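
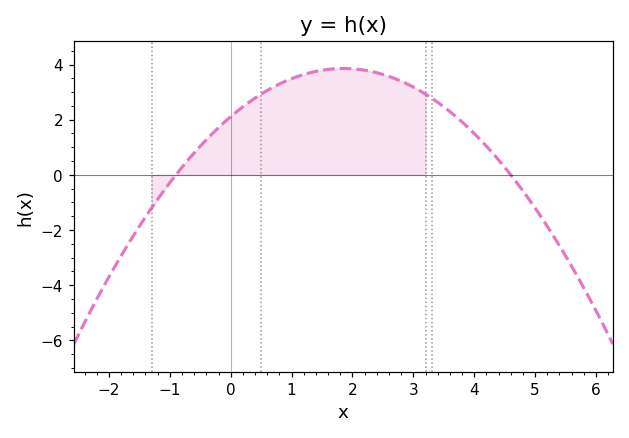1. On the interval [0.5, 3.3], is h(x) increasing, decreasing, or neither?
neither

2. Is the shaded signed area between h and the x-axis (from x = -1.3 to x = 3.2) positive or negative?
positive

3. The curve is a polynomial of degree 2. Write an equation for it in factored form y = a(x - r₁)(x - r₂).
y = -0.51(x + 0.9)(x - 4.6)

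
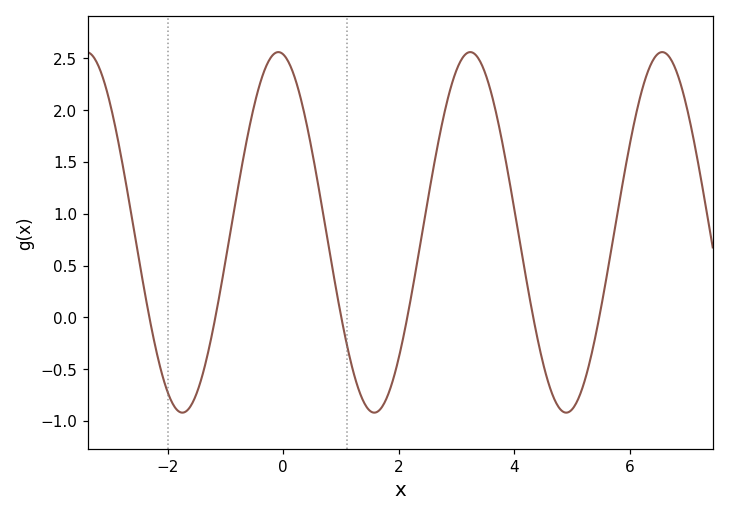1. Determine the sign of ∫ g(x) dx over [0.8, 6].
positive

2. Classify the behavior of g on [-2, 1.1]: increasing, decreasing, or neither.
neither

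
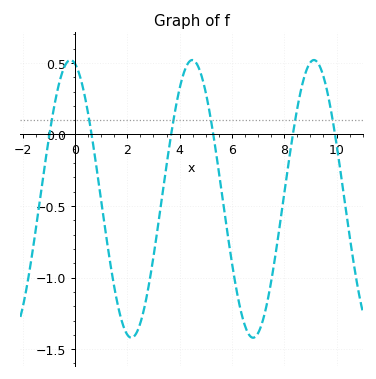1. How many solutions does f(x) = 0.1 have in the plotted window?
6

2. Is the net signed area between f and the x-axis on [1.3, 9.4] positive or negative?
negative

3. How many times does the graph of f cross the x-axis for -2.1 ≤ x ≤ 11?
6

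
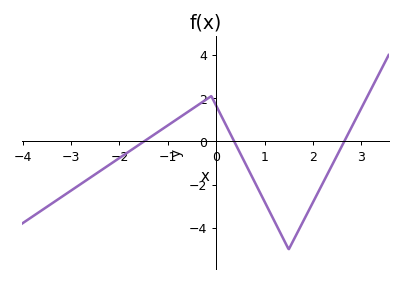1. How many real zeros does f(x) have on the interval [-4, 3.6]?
3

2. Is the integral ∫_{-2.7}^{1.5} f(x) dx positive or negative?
negative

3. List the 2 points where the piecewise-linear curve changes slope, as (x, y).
(-0.1, 2.1); (1.5, -5)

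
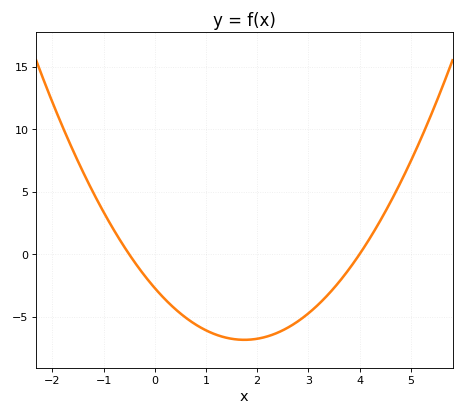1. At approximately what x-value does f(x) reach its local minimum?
1.8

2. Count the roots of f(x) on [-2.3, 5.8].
2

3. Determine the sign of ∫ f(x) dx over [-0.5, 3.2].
negative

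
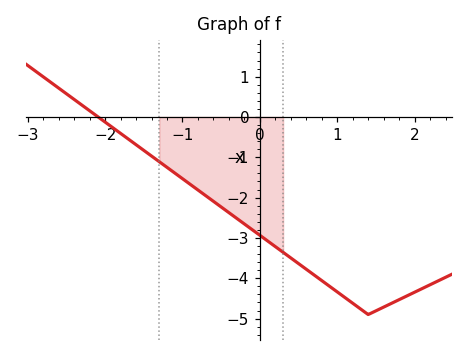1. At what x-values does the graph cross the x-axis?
-2.1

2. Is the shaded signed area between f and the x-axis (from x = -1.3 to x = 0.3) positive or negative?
negative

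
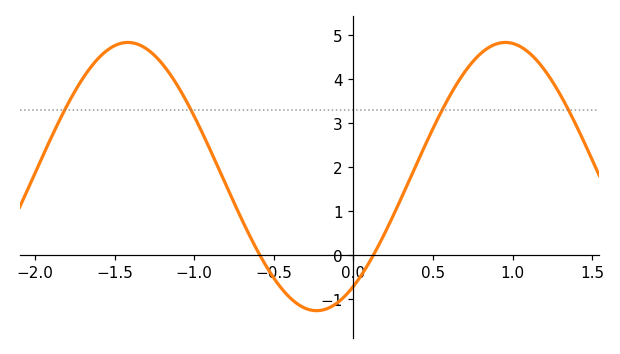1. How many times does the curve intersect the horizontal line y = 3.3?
4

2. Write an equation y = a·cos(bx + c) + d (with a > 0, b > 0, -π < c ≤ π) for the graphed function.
y = 3.05cos(2.6x - 2.5) + 1.78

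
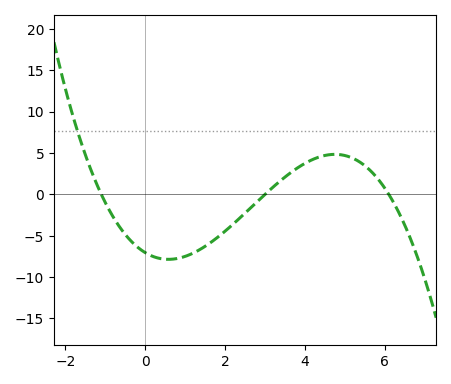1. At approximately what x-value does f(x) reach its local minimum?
0.581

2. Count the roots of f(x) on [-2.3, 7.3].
3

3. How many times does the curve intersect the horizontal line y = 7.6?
1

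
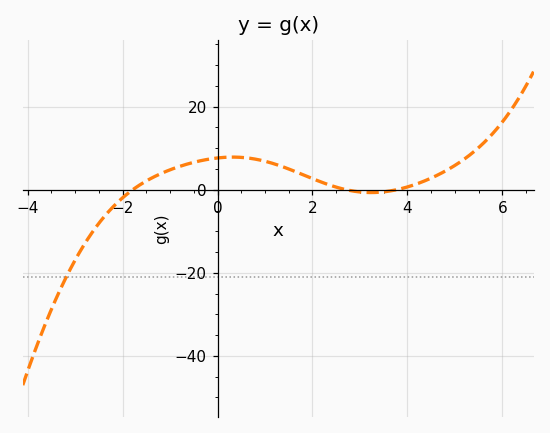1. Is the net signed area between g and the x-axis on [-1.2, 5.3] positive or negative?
positive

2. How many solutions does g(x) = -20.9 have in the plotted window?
1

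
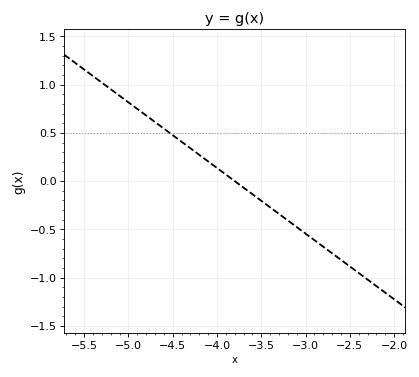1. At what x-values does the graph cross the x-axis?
-3.8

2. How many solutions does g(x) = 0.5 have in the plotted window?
1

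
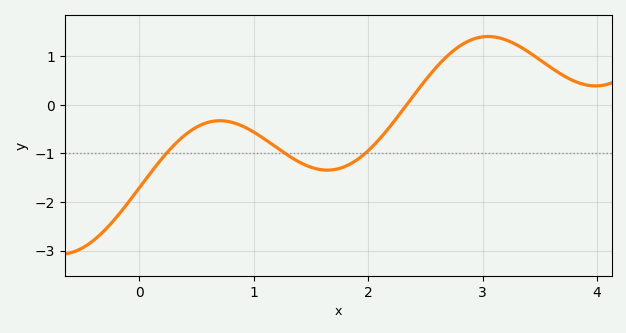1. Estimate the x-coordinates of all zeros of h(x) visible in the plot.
2.33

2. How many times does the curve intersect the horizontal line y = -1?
3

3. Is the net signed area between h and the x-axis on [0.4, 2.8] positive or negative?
negative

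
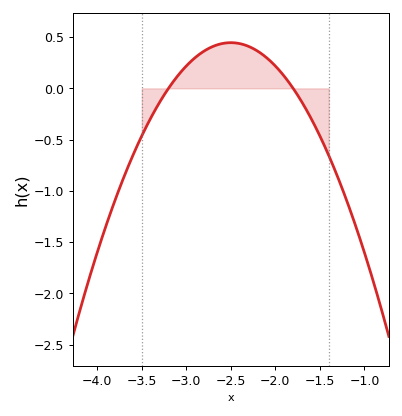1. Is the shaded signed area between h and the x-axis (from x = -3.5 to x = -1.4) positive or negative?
positive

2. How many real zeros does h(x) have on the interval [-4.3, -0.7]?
2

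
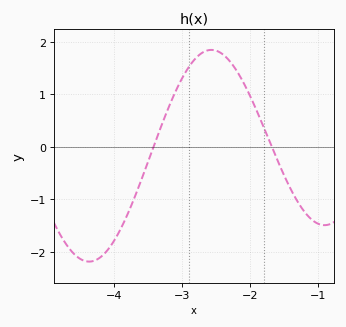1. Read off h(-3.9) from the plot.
-1.5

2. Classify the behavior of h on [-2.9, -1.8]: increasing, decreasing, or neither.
neither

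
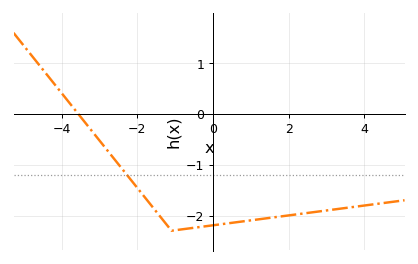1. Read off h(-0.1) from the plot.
-2.2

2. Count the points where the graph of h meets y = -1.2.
1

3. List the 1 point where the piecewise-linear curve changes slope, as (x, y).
(-1.1, -2.3)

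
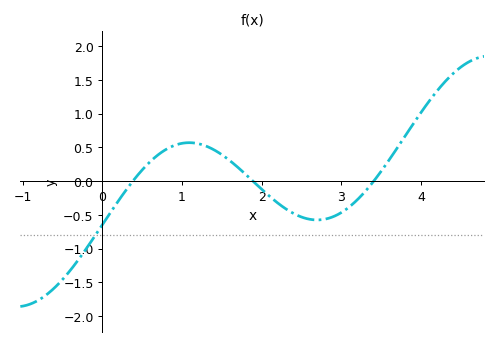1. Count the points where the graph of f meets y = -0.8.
1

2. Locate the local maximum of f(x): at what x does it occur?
1.1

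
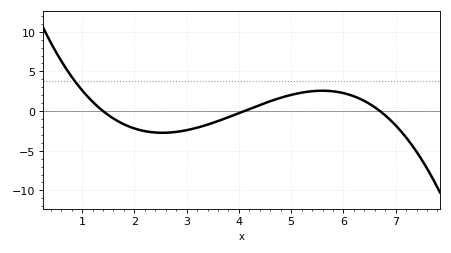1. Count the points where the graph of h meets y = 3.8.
1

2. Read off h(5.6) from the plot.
2.5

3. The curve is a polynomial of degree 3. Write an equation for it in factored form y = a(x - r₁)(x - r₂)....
y = -0.37(x - 1.4)(x - 4.1)(x - 6.7)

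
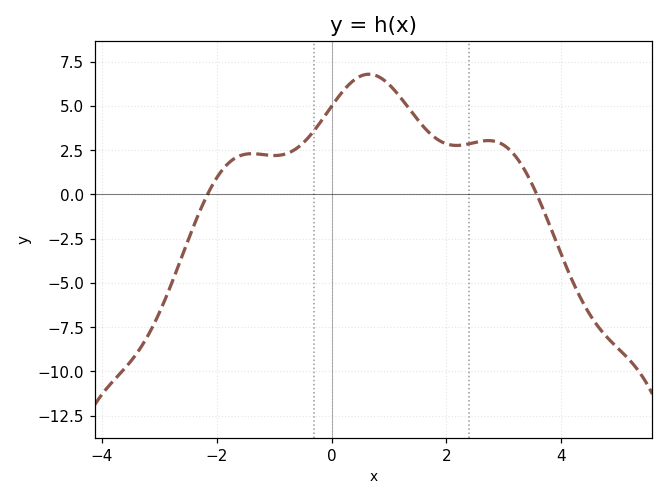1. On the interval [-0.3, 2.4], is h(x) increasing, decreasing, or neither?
neither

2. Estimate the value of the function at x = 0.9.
6.5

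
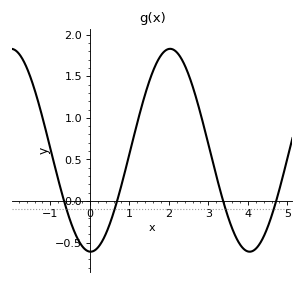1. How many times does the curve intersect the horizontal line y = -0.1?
4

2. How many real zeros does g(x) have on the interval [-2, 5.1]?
4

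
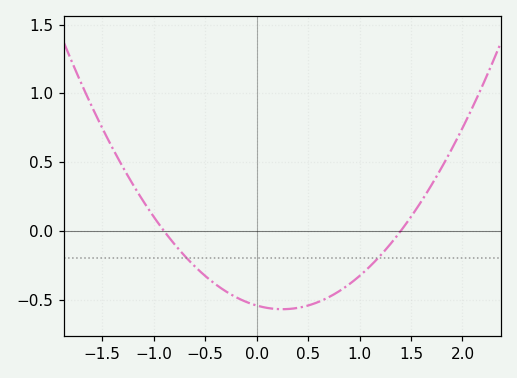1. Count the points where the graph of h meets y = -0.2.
2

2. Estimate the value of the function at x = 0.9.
-0.4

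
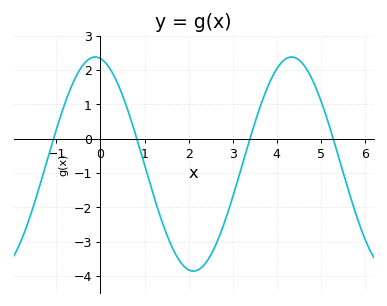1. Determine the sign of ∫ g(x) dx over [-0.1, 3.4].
negative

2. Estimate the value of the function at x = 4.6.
2.17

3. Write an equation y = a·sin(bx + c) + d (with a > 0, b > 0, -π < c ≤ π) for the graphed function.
y = 3.12sin(1.41x + 1.74) - 0.74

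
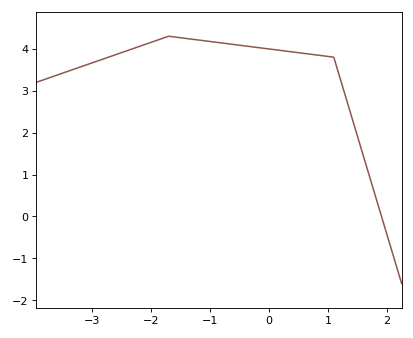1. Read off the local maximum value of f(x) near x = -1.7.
4.3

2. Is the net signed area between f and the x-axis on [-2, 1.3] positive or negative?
positive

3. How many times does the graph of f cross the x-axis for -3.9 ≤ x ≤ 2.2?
1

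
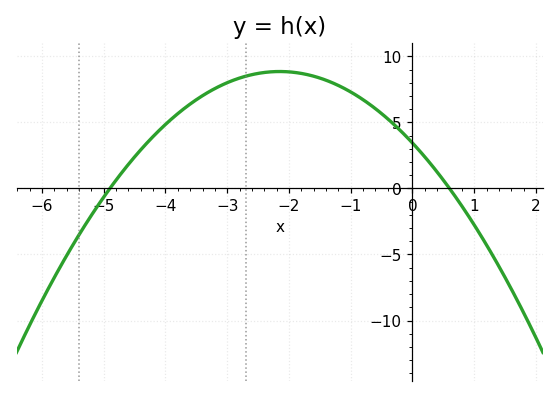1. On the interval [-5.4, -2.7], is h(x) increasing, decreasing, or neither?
increasing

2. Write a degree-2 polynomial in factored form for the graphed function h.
y = -1.17(x + 4.9)(x - 0.6)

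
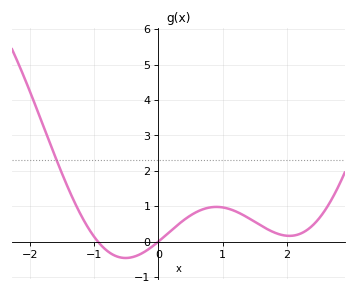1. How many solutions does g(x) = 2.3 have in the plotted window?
1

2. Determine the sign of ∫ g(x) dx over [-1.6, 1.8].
positive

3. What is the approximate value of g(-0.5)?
-0.463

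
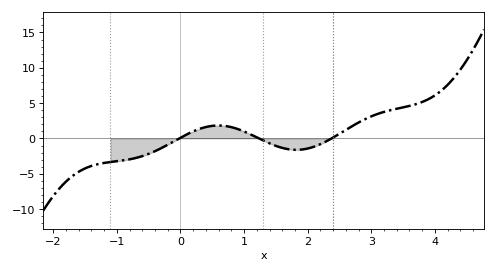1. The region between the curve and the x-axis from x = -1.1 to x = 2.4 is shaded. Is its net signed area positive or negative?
negative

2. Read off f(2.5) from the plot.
0.666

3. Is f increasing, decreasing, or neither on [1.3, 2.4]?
neither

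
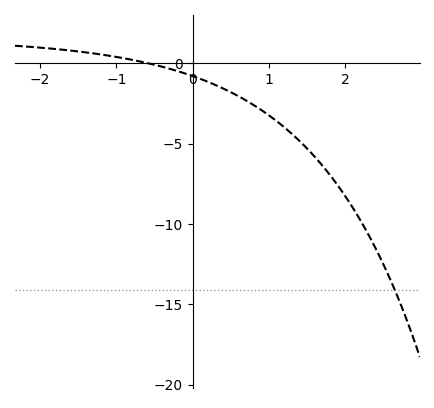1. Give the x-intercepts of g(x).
-0.6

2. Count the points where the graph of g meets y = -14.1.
1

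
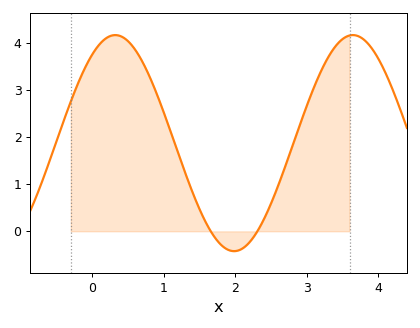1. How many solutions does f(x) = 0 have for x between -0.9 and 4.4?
2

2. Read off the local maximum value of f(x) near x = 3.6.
4.16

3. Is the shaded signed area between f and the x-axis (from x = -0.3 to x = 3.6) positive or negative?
positive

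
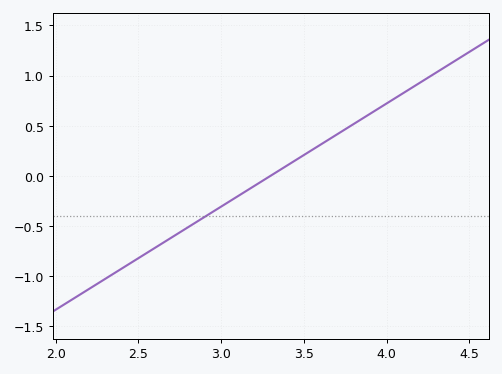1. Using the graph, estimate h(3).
-0.309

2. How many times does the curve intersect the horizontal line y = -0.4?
1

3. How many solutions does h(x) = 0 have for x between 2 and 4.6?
1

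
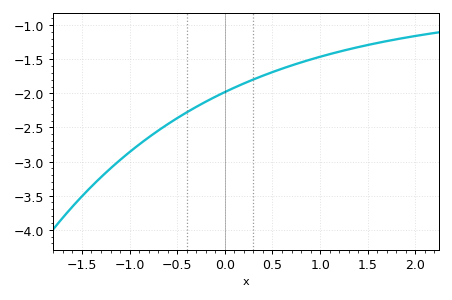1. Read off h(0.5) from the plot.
-1.69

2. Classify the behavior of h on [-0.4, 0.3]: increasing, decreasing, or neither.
increasing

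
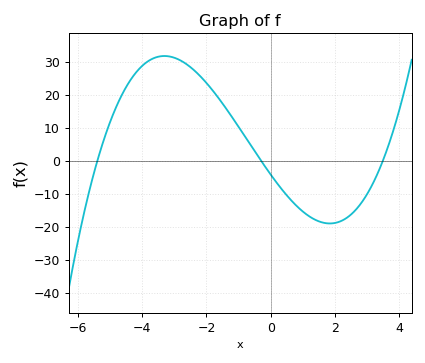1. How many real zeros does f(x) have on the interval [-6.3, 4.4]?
3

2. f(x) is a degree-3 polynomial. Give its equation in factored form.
y = 0.74(x + 5.4)(x + 0.3)(x - 3.5)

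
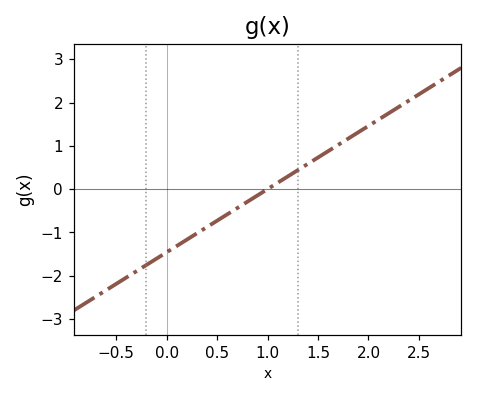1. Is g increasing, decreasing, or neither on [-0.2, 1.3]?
increasing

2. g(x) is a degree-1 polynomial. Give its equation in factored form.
y = 1.46(x - 1)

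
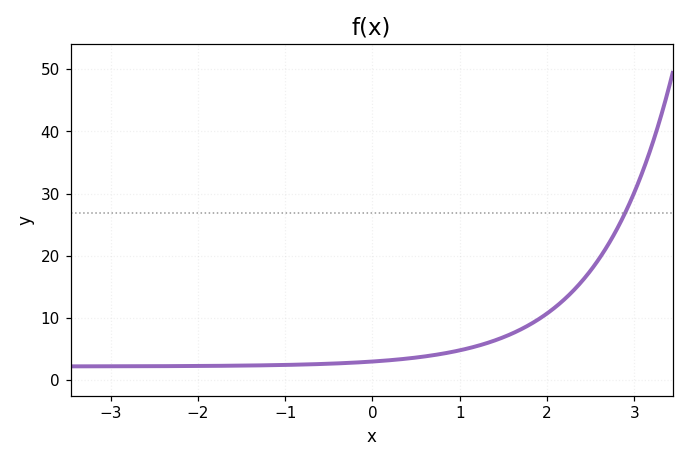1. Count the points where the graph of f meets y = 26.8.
1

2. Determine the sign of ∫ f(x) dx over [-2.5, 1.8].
positive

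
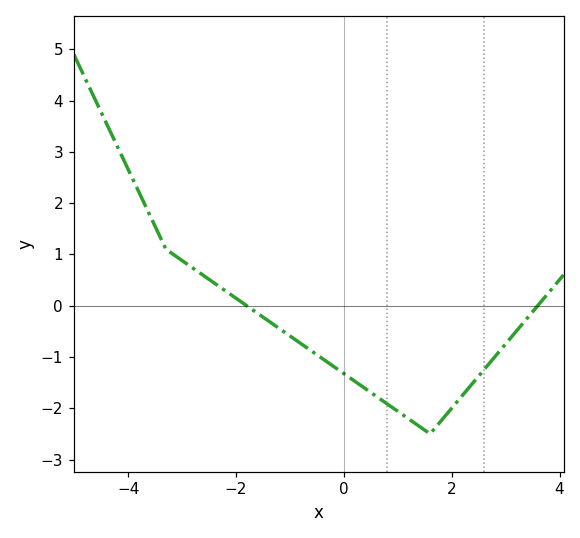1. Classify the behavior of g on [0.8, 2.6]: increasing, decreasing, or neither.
neither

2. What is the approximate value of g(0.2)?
-1.47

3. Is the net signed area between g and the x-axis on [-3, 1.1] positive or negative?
negative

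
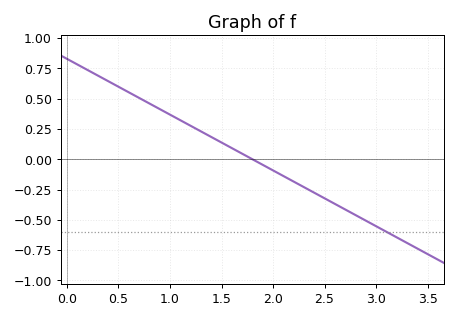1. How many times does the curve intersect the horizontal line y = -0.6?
1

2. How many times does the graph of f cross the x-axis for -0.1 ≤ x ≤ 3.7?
1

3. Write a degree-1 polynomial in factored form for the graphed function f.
y = -0.46(x - 1.8)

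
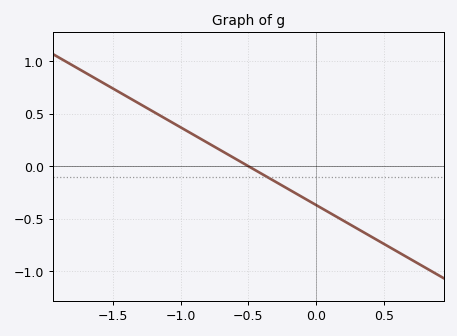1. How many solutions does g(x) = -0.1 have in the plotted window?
1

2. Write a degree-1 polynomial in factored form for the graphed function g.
y = -0.74(x + 0.5)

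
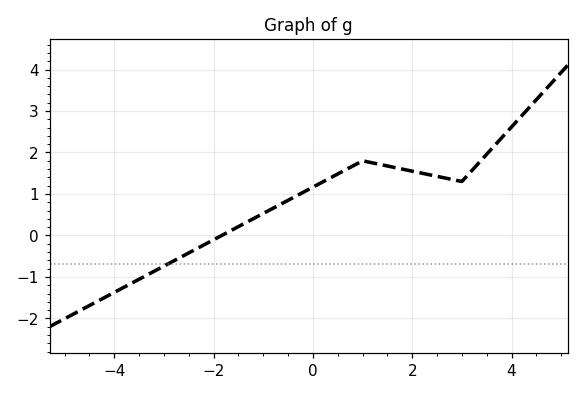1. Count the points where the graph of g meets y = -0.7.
1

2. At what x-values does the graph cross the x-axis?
-1.8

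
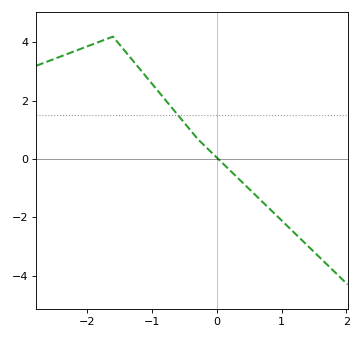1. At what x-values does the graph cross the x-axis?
0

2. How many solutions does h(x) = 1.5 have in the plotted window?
1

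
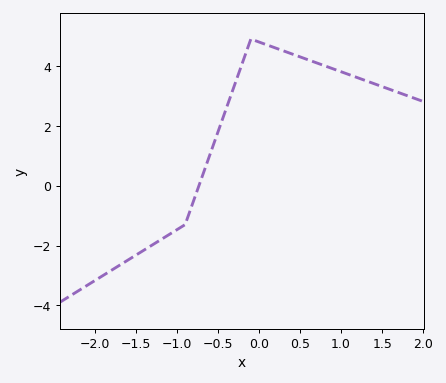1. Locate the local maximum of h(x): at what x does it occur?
-0.1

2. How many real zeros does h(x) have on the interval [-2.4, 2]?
1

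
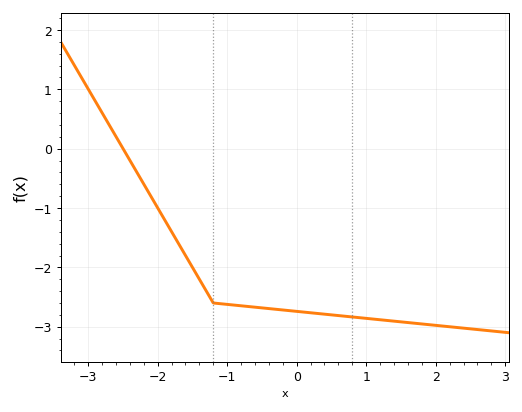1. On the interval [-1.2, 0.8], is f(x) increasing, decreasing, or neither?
decreasing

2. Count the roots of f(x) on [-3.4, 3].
1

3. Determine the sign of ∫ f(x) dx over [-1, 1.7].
negative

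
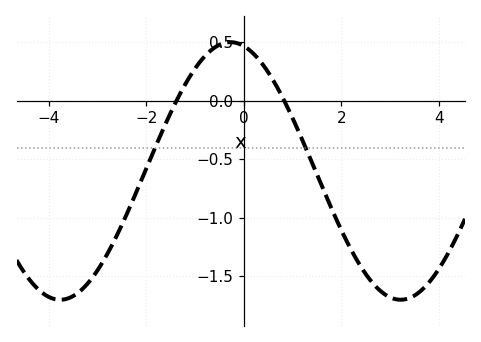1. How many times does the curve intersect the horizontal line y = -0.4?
2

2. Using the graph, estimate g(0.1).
0.45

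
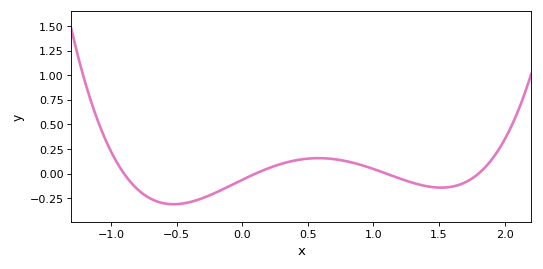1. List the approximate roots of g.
-0.9, 0.1, 1.1, 1.8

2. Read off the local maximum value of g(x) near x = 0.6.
0.15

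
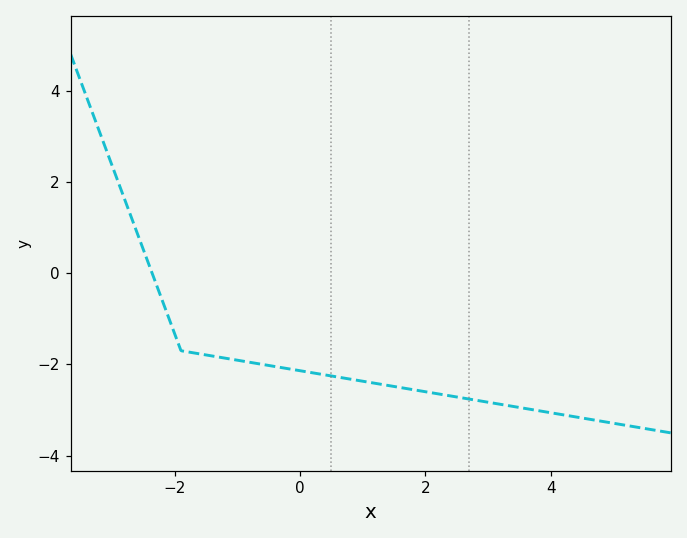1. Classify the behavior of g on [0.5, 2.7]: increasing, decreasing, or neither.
decreasing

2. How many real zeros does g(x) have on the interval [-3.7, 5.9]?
1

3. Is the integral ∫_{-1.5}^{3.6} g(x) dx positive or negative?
negative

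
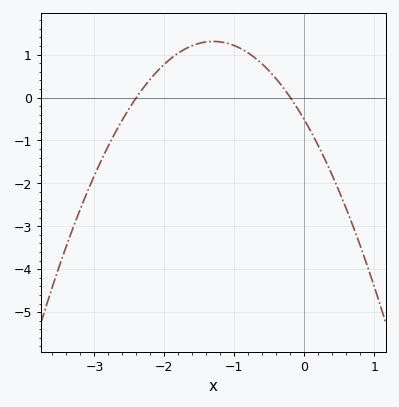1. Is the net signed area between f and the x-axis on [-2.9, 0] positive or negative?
positive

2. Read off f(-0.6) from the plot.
0.8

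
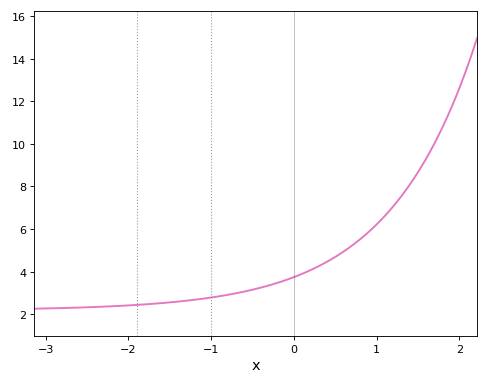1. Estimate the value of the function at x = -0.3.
3.35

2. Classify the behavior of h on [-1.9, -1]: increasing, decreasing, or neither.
increasing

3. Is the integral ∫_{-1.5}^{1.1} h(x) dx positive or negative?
positive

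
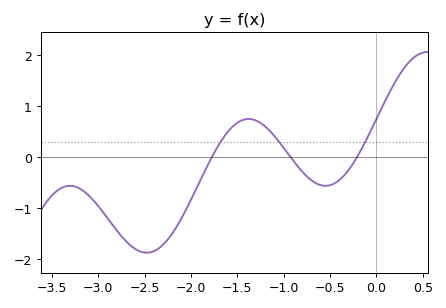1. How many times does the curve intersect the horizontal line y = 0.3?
3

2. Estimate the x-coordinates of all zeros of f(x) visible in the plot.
-1.77, -0.926, -0.209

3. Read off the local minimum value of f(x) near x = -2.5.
-1.87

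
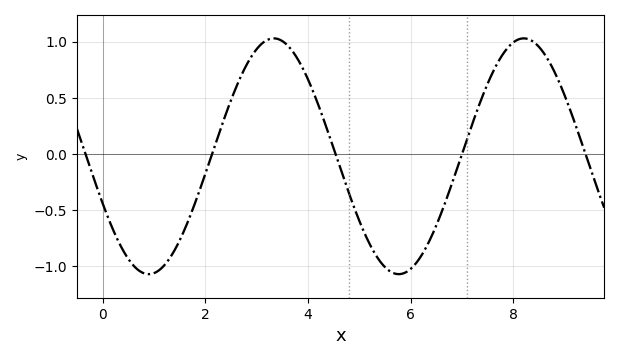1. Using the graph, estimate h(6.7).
-0.401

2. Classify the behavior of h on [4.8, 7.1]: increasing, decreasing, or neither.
neither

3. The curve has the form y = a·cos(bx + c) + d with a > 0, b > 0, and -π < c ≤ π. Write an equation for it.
y = 1.05cos(1.29x + 1.98) - 0.02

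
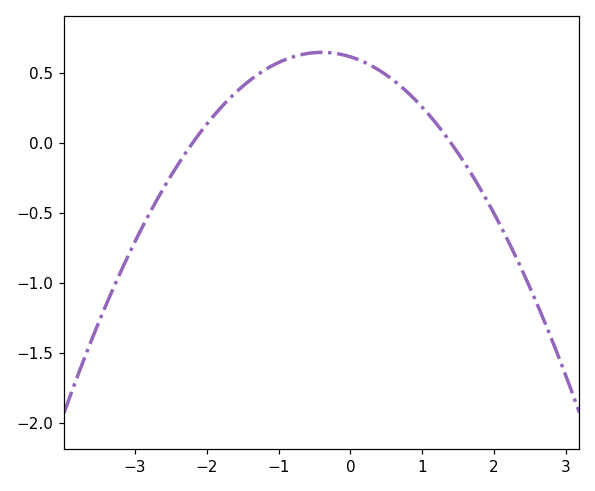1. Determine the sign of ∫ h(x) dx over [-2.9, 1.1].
positive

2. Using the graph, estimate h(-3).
-0.704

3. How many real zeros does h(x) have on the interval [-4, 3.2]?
2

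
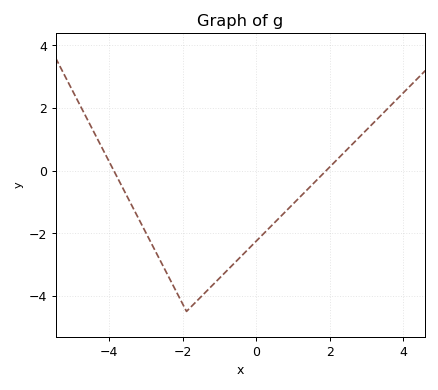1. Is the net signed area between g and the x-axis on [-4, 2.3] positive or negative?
negative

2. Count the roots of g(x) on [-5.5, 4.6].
2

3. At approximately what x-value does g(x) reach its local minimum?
-1.9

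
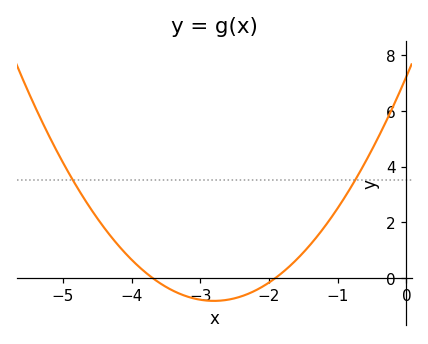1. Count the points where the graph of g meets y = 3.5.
2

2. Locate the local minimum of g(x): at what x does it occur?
-2.8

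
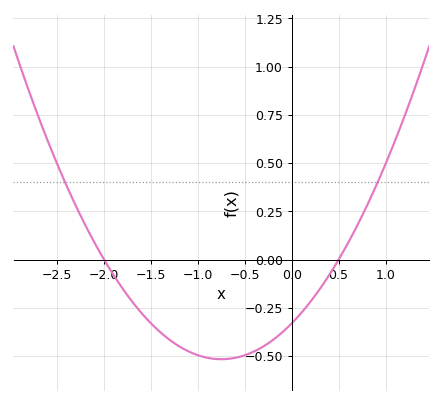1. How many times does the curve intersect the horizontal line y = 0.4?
2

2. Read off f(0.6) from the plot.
0.08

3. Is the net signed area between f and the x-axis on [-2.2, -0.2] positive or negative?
negative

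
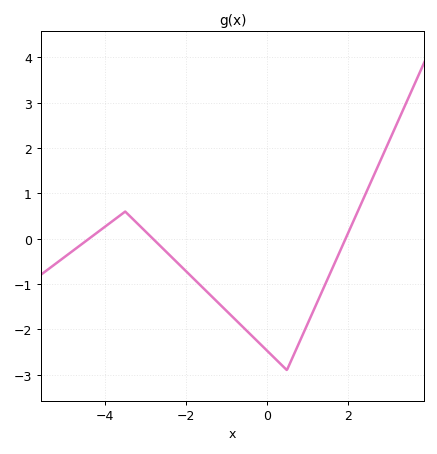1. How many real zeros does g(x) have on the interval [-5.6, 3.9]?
3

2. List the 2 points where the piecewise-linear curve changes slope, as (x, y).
(-3.5, 0.6); (0.5, -2.9)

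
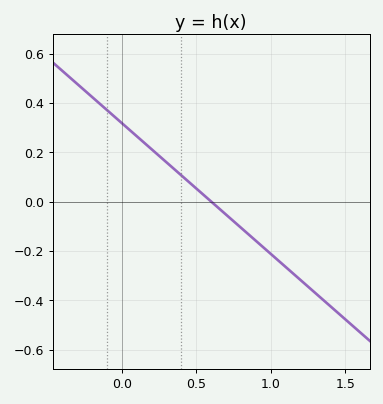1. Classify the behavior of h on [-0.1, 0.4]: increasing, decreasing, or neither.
decreasing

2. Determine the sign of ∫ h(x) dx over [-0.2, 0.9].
positive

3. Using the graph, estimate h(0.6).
0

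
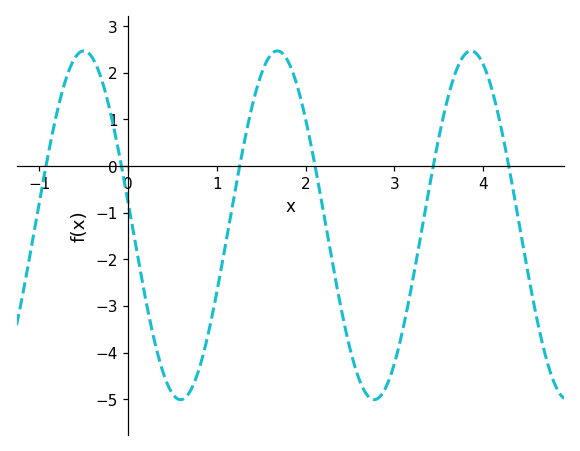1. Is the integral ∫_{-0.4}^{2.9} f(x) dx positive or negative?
negative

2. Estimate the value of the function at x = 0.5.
-4.9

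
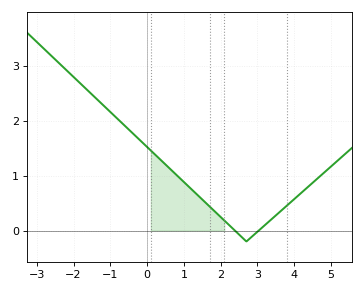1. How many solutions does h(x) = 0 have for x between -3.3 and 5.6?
2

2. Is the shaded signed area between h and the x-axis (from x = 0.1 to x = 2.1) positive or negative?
positive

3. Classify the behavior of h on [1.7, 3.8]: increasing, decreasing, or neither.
neither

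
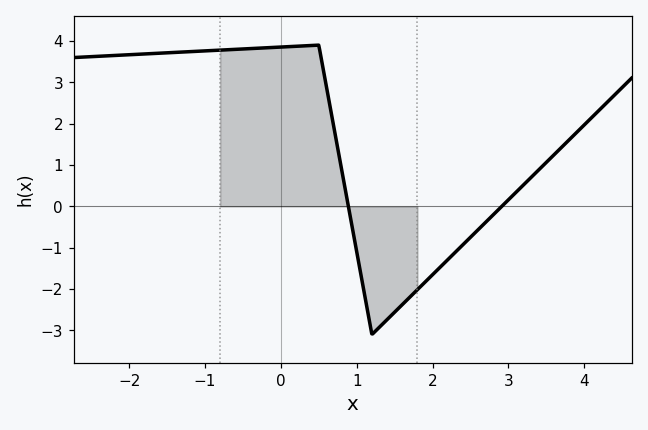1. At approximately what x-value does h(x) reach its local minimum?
1.2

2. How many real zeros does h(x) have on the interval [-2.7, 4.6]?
2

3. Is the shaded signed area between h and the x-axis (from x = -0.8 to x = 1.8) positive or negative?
positive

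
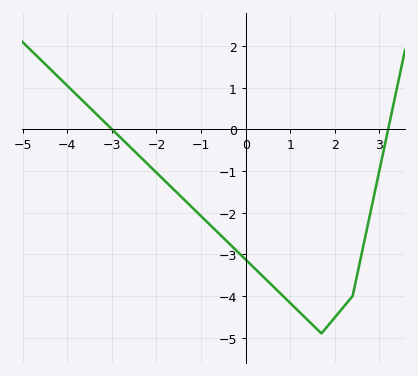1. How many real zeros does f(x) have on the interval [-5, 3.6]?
2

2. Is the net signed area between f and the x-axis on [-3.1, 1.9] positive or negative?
negative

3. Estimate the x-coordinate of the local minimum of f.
1.6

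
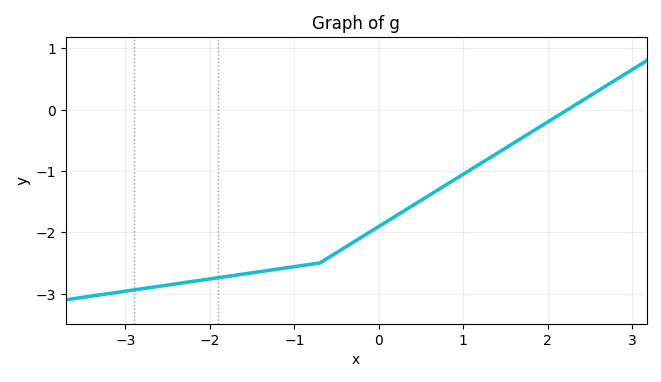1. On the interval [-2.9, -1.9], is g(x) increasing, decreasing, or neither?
increasing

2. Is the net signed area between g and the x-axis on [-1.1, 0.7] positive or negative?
negative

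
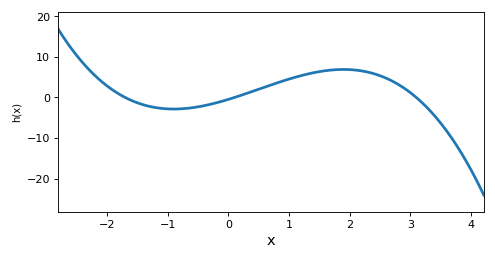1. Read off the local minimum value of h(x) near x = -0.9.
-3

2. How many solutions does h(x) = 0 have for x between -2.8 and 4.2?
3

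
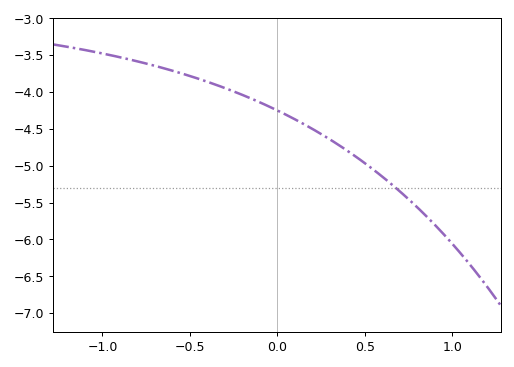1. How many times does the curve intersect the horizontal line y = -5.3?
1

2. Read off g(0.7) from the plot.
-5.35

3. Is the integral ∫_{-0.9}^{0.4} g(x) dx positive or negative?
negative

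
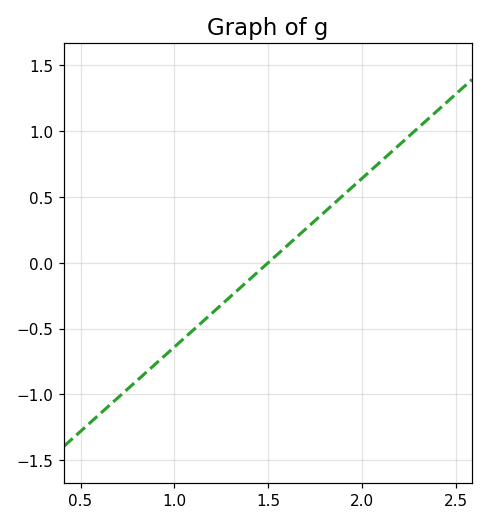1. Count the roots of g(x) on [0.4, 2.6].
1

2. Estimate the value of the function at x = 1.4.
-0.128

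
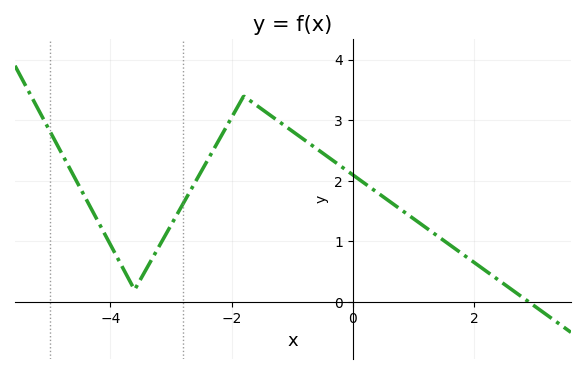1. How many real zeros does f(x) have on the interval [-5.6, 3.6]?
1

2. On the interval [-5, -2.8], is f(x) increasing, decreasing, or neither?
neither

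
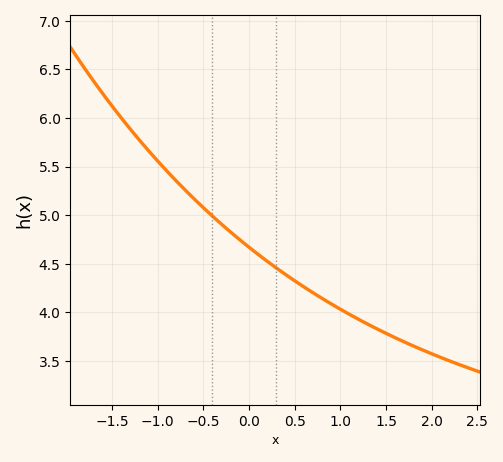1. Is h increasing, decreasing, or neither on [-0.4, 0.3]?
decreasing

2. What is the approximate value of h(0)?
4.67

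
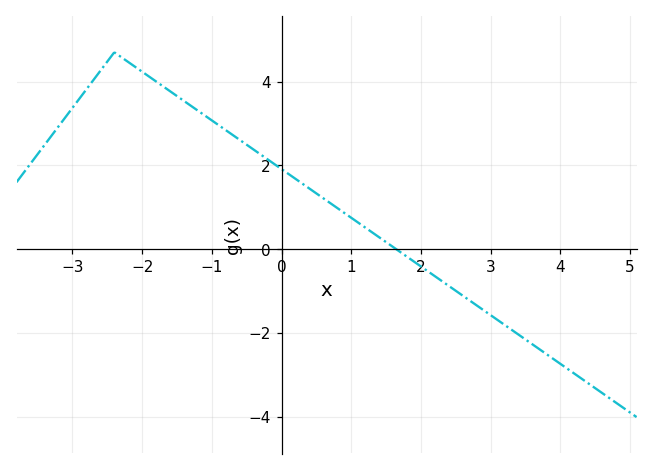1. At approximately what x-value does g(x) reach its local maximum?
-2.4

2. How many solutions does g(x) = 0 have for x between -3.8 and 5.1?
1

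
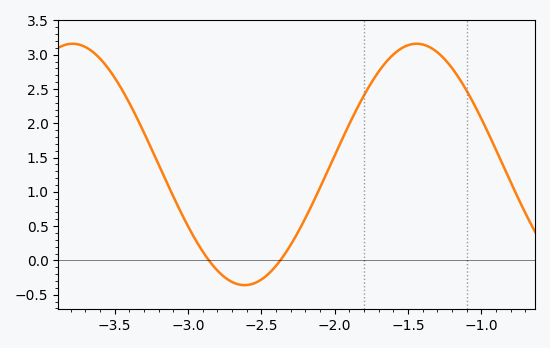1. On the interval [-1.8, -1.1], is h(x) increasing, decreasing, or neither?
neither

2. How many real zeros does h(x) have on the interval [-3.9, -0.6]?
2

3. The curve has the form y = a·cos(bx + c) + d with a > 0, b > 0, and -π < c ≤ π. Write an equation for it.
y = 1.76cos(2.68x - 2.42) + 1.4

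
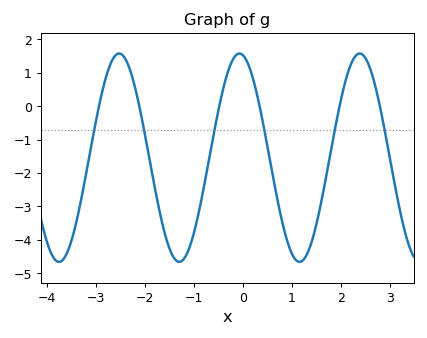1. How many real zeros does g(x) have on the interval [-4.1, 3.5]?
6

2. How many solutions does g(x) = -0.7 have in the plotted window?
6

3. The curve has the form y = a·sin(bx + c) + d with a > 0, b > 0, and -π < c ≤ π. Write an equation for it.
y = 3.12sin(2.56x + 1.74) - 1.54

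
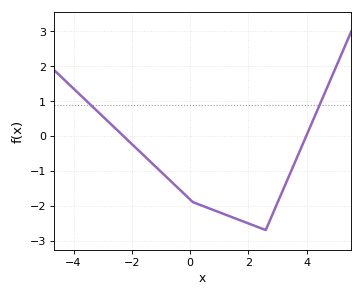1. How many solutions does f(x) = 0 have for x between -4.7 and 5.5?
2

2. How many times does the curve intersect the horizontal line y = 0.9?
2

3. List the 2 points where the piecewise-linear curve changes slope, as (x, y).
(0.1, -1.9); (2.6, -2.7)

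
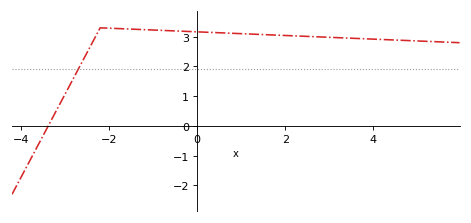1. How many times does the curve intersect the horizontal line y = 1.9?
1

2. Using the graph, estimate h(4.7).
2.9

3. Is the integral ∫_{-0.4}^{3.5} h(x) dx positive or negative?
positive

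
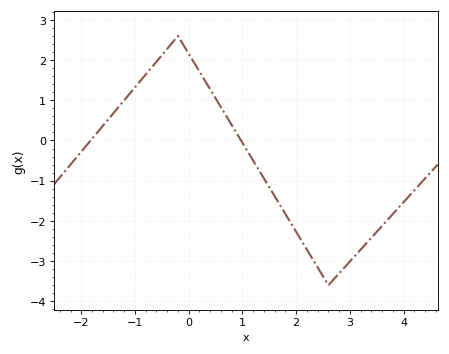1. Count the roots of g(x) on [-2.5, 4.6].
2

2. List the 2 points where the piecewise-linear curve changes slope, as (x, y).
(-0.2, 2.6); (2.6, -3.6)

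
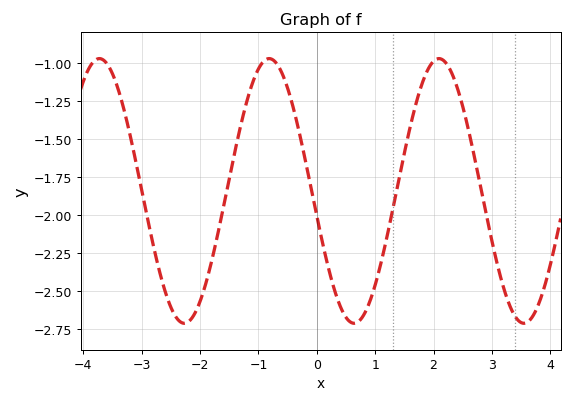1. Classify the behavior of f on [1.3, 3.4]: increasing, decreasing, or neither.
neither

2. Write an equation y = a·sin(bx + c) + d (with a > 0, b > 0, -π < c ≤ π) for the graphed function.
y = 0.87sin(2.16x - 2.95) - 1.84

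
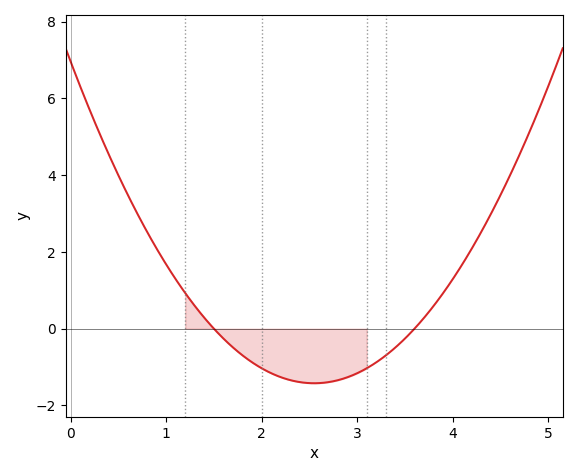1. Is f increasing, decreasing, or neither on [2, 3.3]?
neither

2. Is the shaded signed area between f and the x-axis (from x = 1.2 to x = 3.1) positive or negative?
negative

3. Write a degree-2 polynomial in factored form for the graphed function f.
y = 1.29(x - 1.5)(x - 3.6)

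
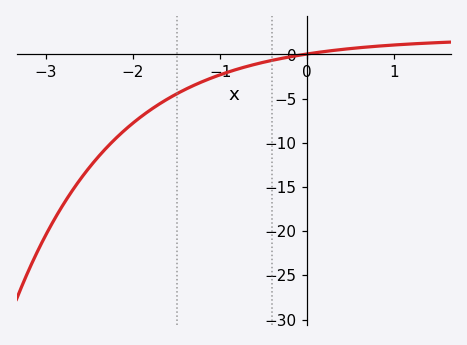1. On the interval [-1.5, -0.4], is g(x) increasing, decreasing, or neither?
increasing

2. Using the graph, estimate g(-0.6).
-1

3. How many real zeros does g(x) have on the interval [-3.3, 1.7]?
1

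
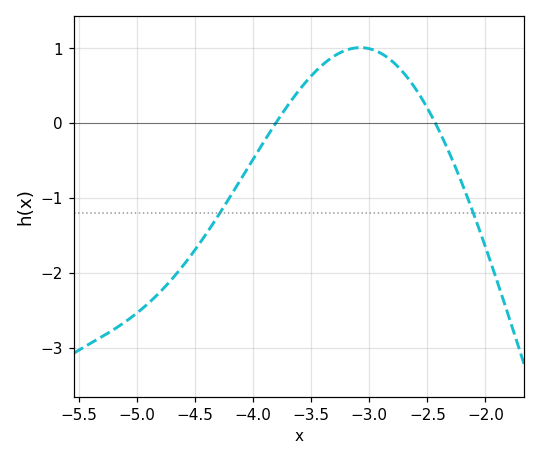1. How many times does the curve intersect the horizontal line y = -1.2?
2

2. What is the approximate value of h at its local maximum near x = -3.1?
1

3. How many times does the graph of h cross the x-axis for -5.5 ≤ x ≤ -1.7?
2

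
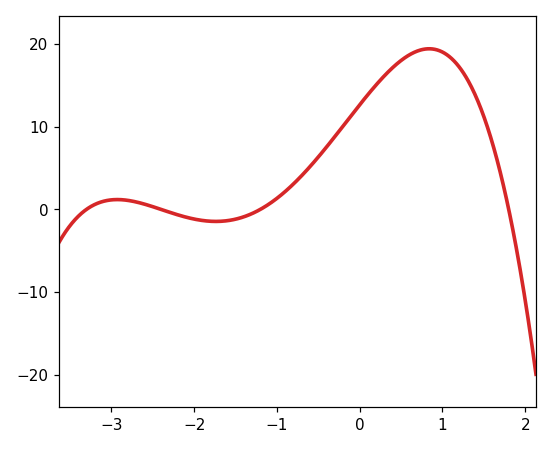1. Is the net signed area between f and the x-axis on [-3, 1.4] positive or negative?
positive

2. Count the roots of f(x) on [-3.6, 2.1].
4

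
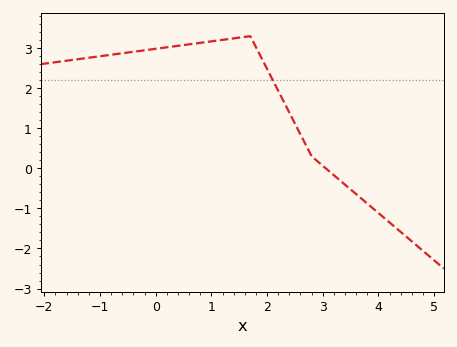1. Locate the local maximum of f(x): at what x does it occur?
1.7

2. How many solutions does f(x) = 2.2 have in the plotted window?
1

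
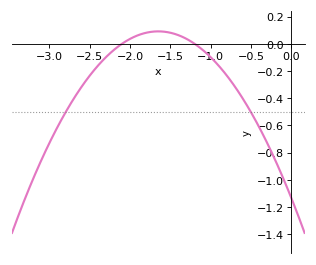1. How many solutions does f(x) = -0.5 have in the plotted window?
2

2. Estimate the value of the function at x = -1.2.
0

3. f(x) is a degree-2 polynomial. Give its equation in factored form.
y = -0.45(x + 2.1)(x + 1.2)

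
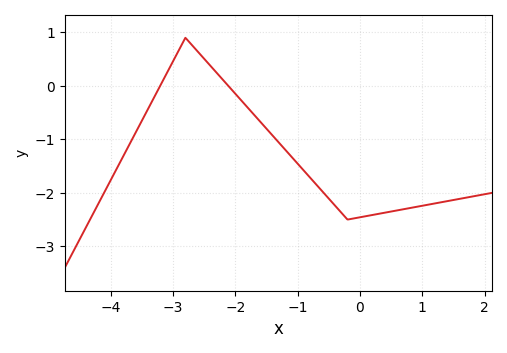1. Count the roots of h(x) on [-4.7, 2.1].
2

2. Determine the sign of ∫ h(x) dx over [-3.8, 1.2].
negative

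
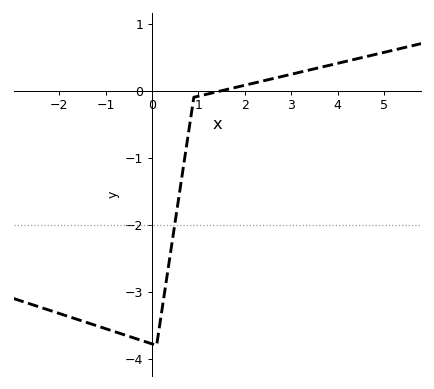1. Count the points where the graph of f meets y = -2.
1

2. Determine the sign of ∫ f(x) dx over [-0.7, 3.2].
negative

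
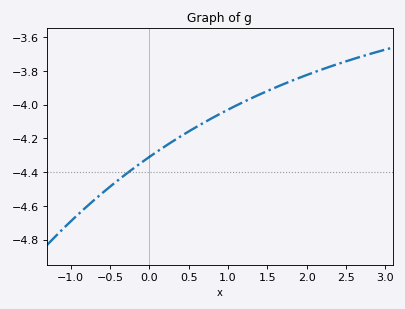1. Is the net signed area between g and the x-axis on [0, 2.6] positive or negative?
negative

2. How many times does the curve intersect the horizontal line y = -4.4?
1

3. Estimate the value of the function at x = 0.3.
-4.22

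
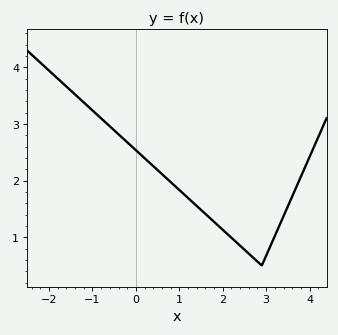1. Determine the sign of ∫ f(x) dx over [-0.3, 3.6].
positive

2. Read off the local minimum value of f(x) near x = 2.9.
0.5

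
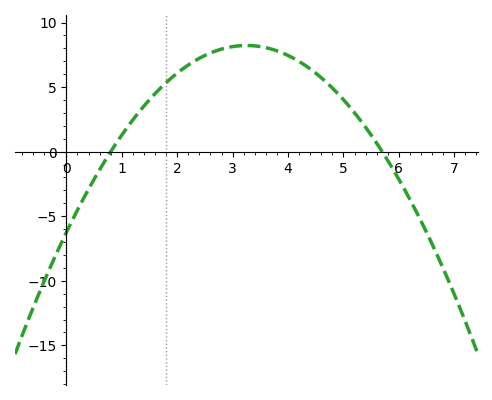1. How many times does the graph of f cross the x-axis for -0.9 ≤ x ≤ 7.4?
2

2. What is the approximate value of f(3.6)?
8.06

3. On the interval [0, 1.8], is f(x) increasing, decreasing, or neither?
increasing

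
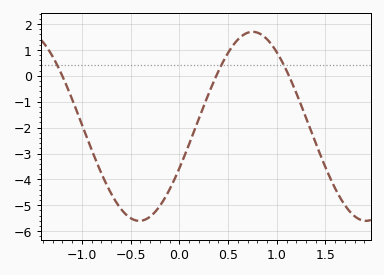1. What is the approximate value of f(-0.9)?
-2.9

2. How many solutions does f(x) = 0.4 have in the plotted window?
3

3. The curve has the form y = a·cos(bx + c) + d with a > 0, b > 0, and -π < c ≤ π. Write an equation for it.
y = 3.65cos(2.7x - 2) - 1.95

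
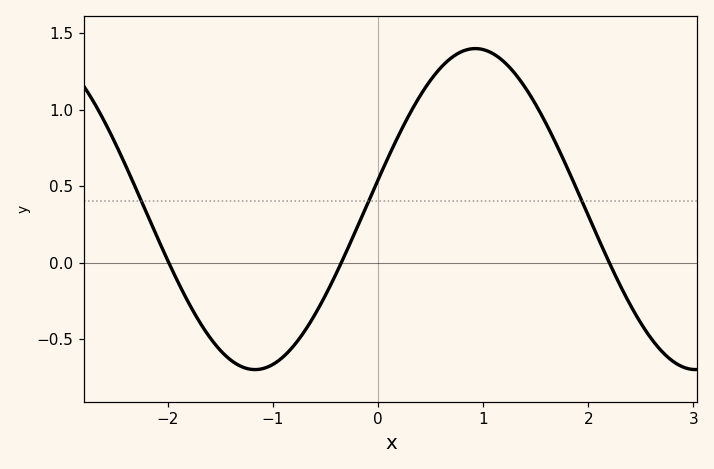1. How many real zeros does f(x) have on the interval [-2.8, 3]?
3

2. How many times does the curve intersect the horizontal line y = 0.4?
3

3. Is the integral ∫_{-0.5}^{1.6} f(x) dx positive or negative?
positive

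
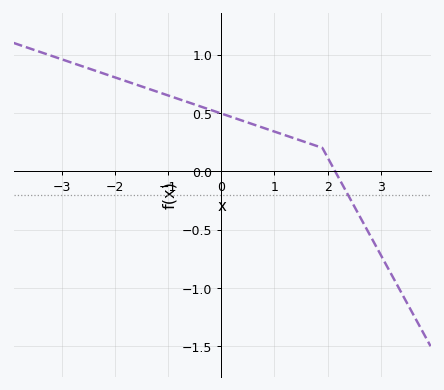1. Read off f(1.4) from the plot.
0.3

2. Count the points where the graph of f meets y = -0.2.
1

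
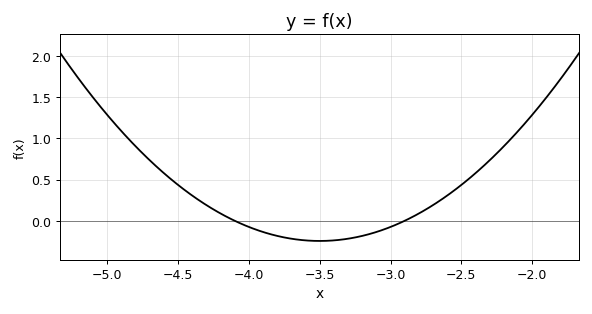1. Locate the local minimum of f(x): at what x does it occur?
-3.5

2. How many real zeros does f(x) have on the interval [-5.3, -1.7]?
2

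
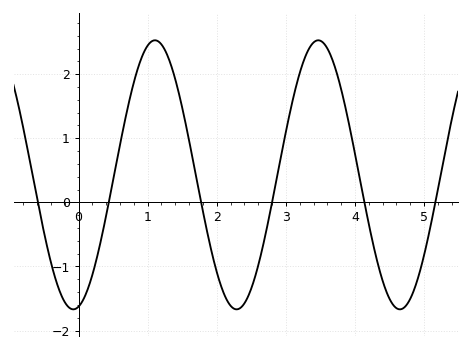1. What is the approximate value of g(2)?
-1.1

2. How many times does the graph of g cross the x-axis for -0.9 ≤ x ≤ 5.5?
6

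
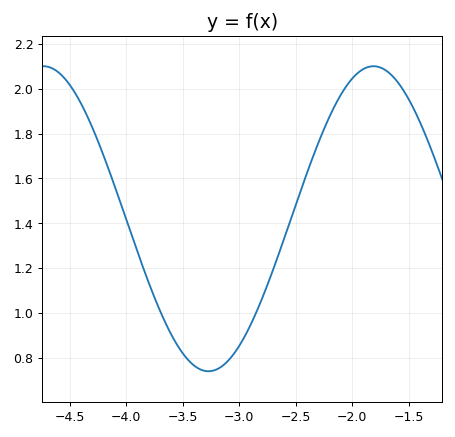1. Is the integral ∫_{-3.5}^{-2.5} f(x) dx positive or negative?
positive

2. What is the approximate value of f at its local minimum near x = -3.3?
0.74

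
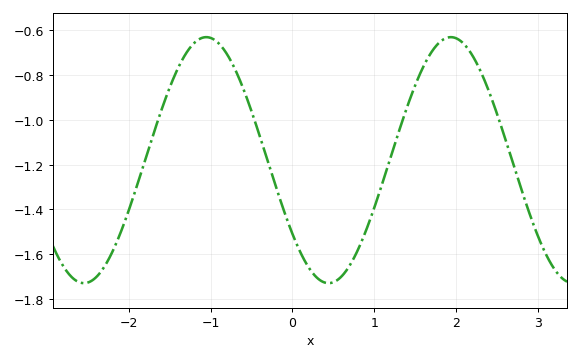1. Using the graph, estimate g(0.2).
-1.66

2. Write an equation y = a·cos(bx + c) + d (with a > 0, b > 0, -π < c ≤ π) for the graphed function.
y = 0.55cos(2.1x + 2.21) - 1.18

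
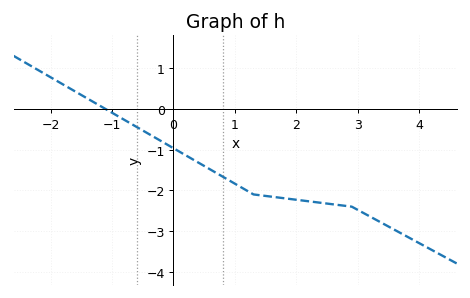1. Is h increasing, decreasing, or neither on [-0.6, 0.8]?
decreasing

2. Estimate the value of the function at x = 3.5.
-2.9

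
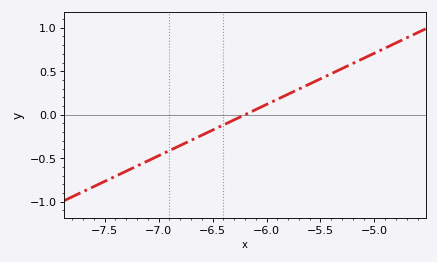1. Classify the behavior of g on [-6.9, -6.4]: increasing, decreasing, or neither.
increasing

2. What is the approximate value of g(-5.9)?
0.2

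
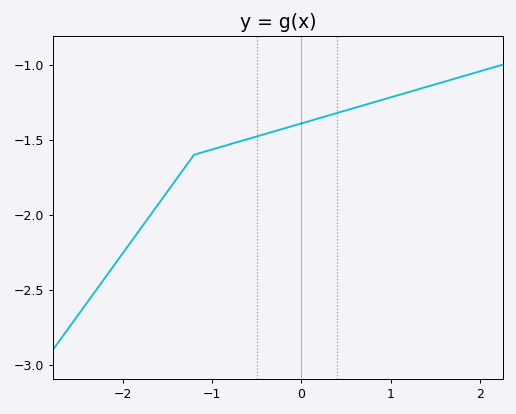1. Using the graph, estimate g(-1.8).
-2.09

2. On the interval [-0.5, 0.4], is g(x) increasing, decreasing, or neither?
increasing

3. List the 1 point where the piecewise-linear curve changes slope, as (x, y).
(-1.2, -1.6)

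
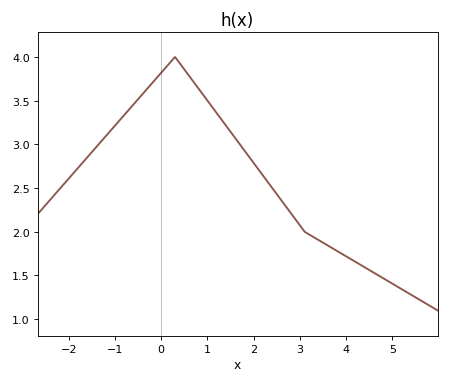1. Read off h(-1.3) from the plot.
3.05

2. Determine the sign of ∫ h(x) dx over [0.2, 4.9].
positive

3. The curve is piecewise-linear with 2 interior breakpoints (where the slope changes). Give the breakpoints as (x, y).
(0.3, 4); (3.1, 2)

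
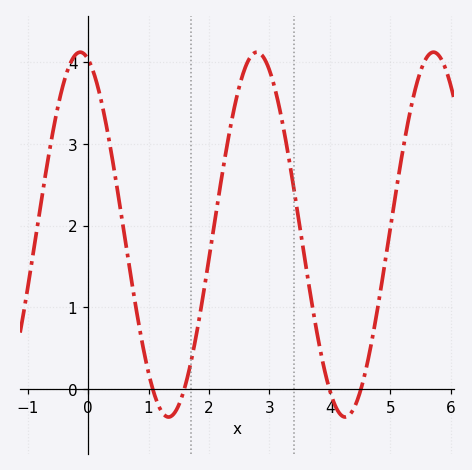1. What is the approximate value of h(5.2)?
2.89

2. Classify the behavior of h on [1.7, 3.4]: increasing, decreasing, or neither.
neither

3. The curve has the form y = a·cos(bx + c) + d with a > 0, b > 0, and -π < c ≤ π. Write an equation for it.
y = 2.23cos(2.15x + 0.282) + 1.89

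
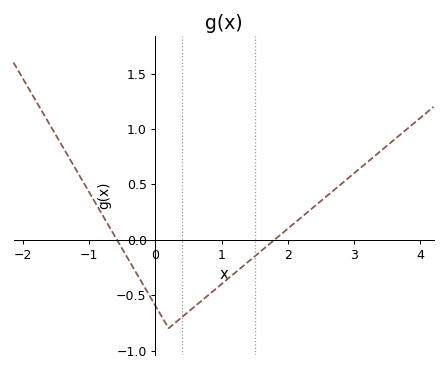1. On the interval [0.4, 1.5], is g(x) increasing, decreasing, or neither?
increasing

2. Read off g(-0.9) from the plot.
0.35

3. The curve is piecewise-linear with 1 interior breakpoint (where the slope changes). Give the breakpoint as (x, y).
(0.2, -0.8)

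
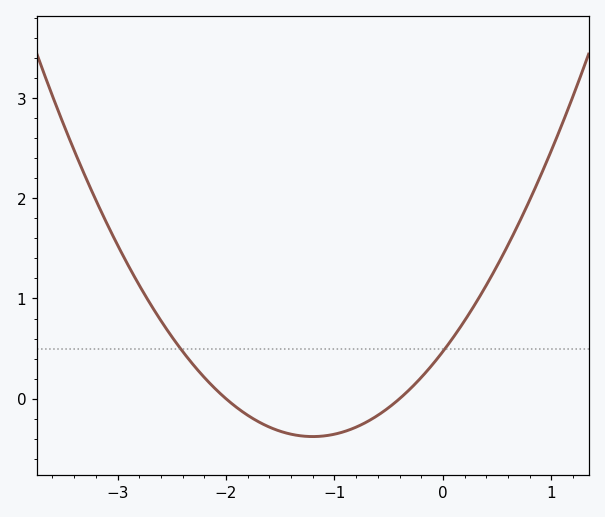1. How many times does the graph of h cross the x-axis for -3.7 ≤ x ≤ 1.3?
2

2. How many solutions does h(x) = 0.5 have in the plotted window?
2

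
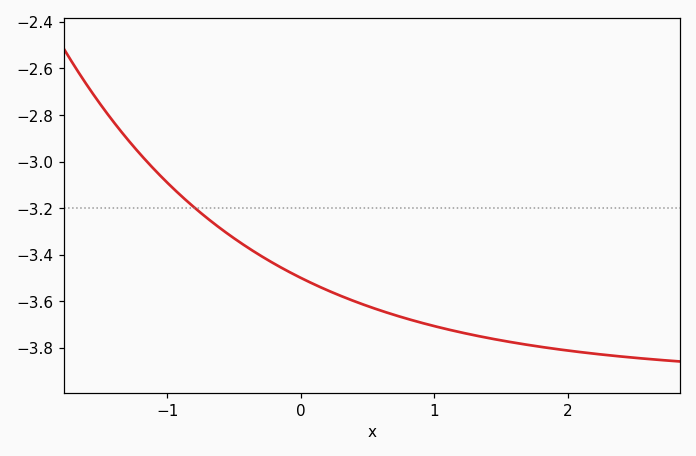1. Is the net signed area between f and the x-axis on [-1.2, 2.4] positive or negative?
negative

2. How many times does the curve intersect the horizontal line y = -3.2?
1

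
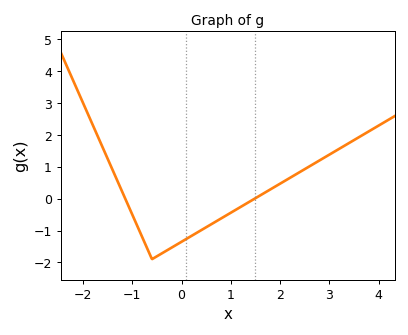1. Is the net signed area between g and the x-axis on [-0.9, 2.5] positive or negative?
negative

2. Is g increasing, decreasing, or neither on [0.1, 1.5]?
increasing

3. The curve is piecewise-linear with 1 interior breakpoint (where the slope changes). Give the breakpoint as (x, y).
(-0.6, -1.9)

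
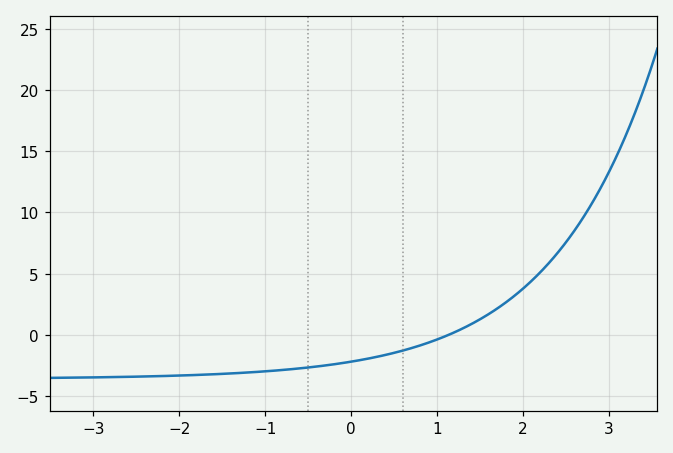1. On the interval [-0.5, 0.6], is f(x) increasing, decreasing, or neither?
increasing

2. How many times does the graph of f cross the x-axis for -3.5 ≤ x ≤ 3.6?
1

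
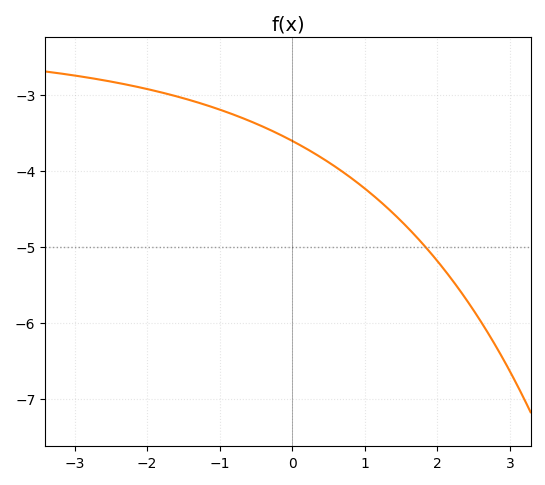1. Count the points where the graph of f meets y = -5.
1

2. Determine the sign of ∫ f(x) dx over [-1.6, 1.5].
negative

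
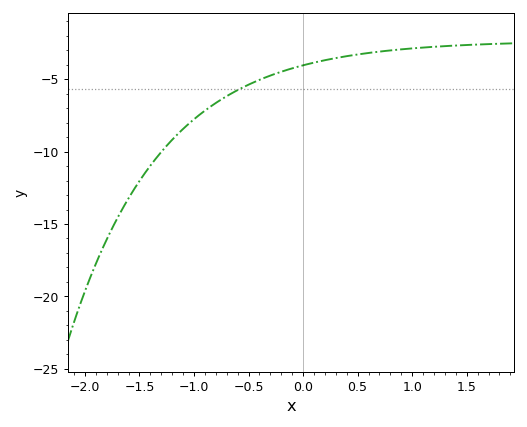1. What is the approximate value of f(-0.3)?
-4.76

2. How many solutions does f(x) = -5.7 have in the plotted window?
1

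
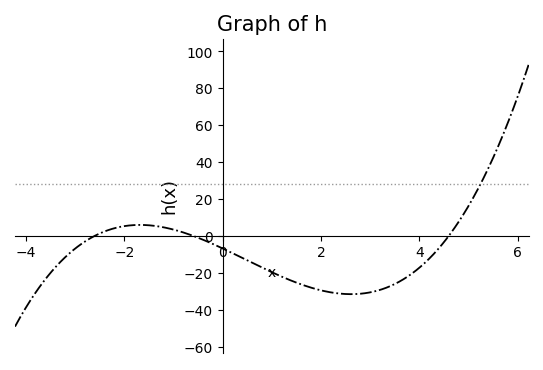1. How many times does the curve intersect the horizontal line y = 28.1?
1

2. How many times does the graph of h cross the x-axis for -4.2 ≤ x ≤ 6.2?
3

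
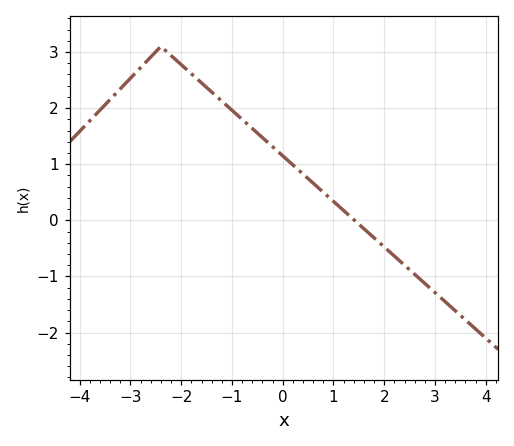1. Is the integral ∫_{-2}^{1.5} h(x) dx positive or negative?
positive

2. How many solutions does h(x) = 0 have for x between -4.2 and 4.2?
1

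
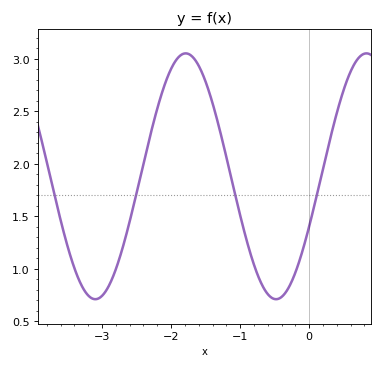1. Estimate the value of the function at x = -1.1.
1.78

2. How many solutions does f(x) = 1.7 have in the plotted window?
4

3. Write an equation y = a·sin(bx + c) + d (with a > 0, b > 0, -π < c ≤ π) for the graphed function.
y = 1.17sin(2.4x - 0.42) + 1.88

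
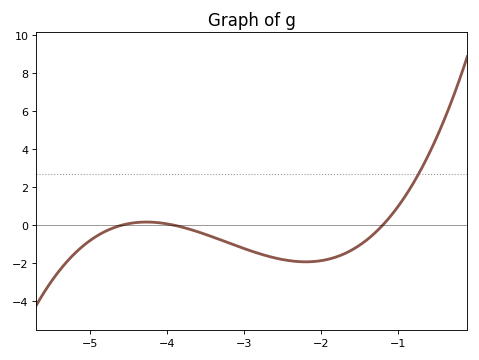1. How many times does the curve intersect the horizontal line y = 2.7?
1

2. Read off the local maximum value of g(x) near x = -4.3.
0.176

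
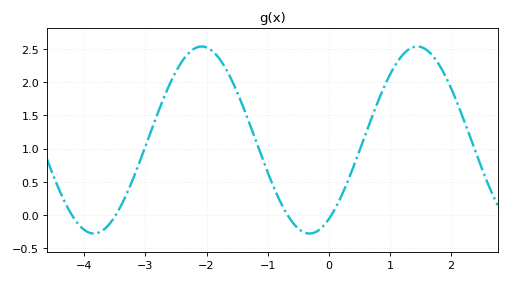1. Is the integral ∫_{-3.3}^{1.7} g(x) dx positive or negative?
positive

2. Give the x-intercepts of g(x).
-4.21, -3.48, -0.675, 0.045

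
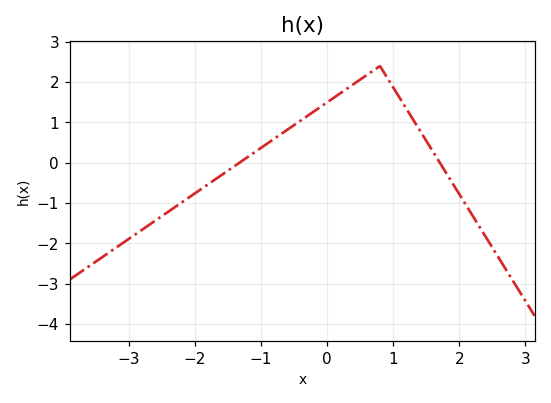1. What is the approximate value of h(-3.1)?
-2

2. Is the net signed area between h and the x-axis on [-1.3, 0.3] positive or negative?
positive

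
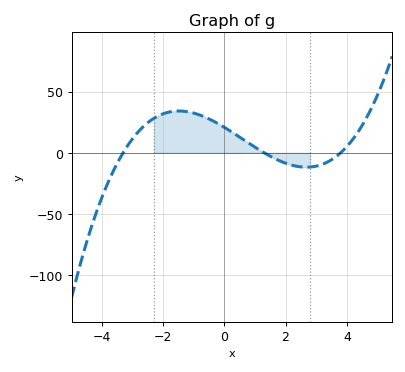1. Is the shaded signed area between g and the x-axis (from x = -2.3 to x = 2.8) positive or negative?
positive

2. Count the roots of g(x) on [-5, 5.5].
3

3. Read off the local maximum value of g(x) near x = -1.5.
34.2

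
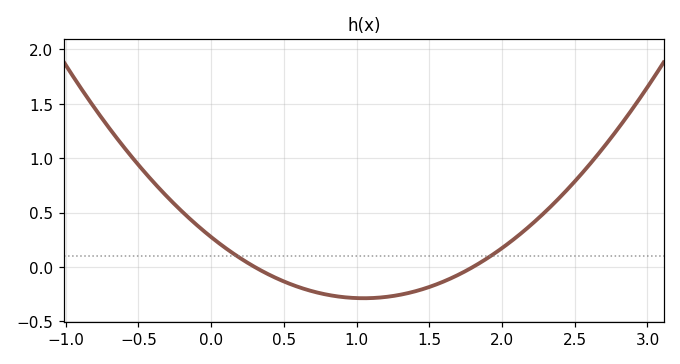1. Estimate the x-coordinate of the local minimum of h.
1.05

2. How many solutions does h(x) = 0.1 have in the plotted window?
2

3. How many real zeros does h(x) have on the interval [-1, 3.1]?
2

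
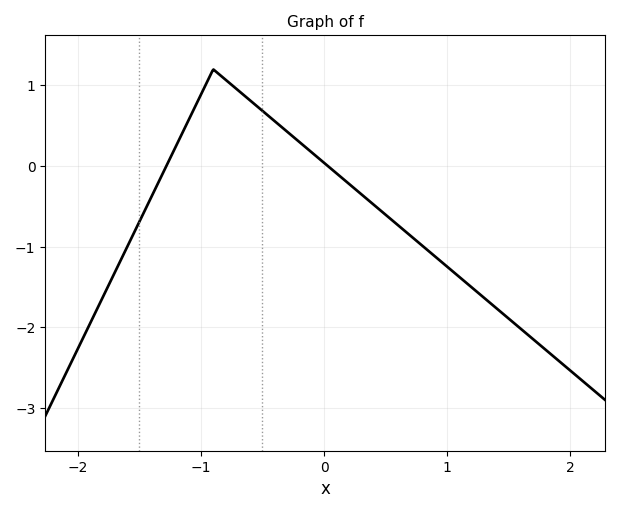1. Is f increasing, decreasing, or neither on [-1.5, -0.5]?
neither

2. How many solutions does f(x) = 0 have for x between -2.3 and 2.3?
2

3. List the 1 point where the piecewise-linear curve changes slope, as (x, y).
(-0.9, 1.2)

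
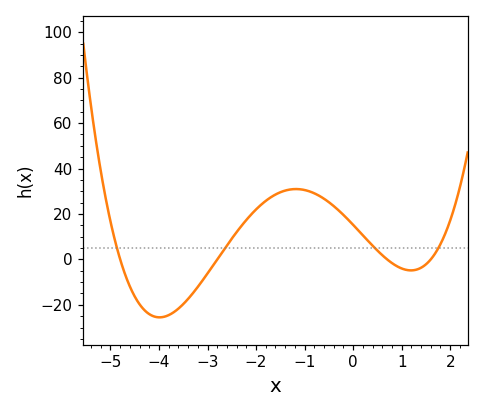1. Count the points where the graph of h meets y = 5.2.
4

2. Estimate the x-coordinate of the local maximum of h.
-1.2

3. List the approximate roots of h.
-4.8, -2.8, 0.6, 1.6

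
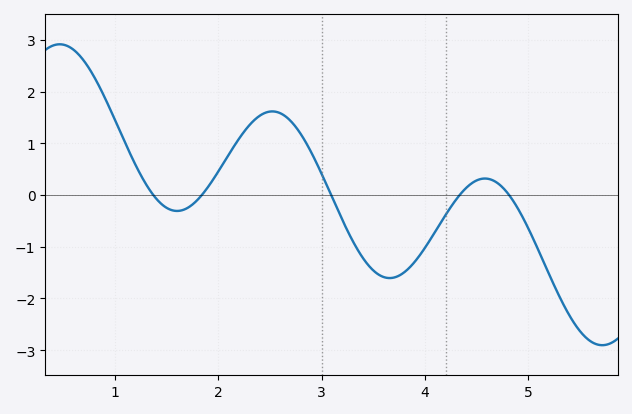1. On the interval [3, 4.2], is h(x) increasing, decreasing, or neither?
neither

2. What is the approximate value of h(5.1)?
-1.1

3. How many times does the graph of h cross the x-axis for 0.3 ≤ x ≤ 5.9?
5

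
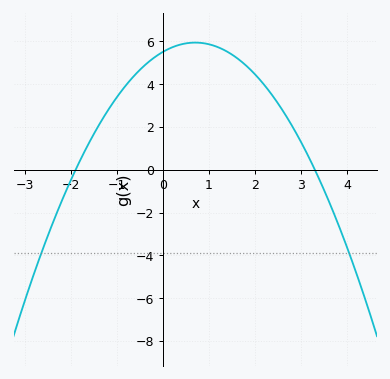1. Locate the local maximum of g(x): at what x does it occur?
0.7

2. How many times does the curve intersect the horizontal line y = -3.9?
2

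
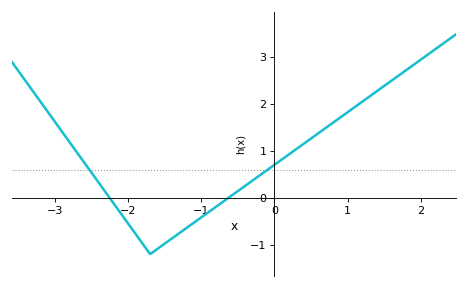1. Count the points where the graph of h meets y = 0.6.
2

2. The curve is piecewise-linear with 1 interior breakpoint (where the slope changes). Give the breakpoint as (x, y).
(-1.7, -1.2)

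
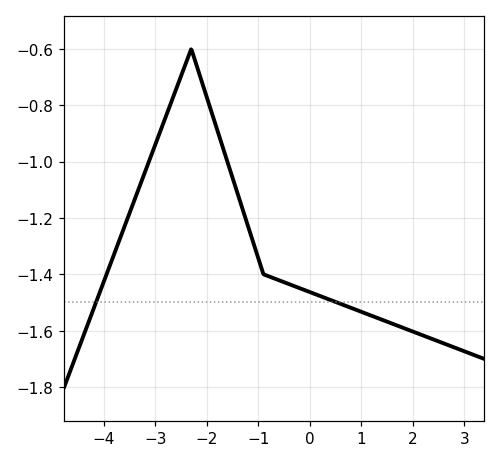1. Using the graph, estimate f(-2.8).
-0.843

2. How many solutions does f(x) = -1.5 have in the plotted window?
2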